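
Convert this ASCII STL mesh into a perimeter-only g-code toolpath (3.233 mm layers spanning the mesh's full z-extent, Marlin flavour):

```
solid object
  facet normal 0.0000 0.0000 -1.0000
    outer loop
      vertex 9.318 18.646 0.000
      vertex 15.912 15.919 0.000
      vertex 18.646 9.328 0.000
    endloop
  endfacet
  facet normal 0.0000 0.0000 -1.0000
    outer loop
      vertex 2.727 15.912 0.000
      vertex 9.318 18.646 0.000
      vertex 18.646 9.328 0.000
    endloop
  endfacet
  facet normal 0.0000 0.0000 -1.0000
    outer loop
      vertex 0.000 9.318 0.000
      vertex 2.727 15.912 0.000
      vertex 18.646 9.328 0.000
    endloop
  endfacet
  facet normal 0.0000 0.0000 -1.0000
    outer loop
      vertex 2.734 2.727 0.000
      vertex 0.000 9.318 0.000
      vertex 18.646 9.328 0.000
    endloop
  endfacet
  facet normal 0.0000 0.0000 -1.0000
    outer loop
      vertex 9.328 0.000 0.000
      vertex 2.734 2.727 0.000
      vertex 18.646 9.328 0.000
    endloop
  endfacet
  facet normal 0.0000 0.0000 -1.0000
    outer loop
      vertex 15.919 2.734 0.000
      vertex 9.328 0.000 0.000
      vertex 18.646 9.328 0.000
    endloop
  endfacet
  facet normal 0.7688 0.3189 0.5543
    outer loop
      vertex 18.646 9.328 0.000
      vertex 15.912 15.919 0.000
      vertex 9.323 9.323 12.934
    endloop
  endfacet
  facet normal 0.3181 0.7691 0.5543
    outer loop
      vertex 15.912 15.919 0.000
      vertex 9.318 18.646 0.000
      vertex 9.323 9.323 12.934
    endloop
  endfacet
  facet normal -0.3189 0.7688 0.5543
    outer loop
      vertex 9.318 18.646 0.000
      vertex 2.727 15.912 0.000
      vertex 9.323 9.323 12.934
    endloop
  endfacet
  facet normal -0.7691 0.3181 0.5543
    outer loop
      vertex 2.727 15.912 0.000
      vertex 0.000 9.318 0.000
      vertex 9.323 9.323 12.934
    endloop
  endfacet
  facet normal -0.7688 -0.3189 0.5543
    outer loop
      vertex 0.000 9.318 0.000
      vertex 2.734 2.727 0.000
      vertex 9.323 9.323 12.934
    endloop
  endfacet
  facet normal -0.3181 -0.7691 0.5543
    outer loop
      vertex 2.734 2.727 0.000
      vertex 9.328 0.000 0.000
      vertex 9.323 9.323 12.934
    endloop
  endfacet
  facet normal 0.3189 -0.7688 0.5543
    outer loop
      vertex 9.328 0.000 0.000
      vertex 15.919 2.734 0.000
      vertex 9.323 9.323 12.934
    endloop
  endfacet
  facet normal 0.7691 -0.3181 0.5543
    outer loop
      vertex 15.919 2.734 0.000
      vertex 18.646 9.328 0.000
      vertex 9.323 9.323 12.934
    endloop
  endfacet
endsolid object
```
; perimeter-only toolpath
G21 ; units = mm
G90 ; absolute positioning
G28 ; home
; layer 1
G0 Z3.233
G0 X16.315 Y9.327
G1 X14.265 Y14.270
G1 X9.319 Y16.315
G1 X4.376 Y14.265
G1 X2.331 Y9.319
G1 X4.381 Y4.376
G1 X9.327 Y2.331
G1 X14.270 Y4.381
G1 X16.315 Y9.327
; layer 2
G0 Z6.467
G0 X13.985 Y9.325
G1 X12.617 Y12.621
G1 X9.320 Y13.985
G1 X6.025 Y12.617
G1 X4.662 Y9.320
G1 X6.029 Y6.025
G1 X9.325 Y4.662
G1 X12.621 Y6.029
G1 X13.985 Y9.325
; layer 3
G0 Z9.700
G0 X11.654 Y9.324
G1 X10.970 Y10.972
G1 X9.322 Y11.654
G1 X7.674 Y10.970
G1 X6.992 Y9.322
G1 X7.676 Y7.674
G1 X9.324 Y6.992
G1 X10.972 Y7.676
G1 X11.654 Y9.324
M2 ; end

The solid is a regular 8-sided pyramid, base circumscribed radius ≈ 9.32 mm, apex at z ≈ 12.9 mm. Slicing at Δz = 3.233 mm — 4 equal slices spanning the solid's height, so layer i sits at z = i·h/4 — gives 3 non-empty perimeters. Each is a 8-segment closed polygon; G0 lifts to the layer z and rapids to the start vertex, then G1 traces the edges. The cross-section shrinks linearly with z (the slice at the apex is degenerate and omitted).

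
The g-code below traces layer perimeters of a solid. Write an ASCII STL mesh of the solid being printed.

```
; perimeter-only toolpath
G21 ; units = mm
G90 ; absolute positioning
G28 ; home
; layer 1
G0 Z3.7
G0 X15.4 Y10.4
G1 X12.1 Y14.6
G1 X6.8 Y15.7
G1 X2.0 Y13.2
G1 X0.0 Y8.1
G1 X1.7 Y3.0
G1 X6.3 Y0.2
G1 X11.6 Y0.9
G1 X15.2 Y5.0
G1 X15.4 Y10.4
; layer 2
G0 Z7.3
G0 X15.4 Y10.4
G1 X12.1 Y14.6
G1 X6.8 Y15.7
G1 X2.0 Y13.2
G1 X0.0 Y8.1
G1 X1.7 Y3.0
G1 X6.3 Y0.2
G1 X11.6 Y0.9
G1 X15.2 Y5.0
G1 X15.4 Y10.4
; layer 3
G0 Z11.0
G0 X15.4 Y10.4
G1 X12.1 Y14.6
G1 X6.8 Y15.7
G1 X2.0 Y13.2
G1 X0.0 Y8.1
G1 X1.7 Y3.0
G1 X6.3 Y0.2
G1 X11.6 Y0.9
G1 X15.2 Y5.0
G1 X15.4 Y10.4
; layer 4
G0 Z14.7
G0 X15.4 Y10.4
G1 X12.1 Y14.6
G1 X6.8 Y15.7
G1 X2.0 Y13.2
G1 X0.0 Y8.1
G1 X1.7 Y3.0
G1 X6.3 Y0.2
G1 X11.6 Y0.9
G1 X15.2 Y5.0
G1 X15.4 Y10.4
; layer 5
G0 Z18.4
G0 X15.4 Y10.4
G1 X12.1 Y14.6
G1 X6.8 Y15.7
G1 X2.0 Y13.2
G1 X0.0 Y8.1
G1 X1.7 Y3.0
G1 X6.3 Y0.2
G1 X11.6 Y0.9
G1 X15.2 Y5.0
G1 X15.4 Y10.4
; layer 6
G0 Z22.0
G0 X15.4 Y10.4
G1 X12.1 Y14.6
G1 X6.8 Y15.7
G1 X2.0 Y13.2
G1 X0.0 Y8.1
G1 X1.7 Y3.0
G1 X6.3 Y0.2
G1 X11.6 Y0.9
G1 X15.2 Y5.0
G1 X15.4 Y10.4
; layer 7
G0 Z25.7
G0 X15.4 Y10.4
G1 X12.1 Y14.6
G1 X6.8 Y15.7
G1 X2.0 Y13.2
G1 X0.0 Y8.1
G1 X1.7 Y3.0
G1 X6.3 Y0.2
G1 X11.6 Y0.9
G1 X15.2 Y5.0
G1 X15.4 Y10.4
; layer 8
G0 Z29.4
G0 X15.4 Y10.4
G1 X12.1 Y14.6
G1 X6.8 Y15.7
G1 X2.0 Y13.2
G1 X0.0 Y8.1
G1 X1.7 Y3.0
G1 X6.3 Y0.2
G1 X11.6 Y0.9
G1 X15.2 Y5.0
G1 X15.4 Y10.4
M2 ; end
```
solid part
  facet normal 0.0000 0.0000 -1.0000
    outer loop
      vertex 6.8 15.7 0.0
      vertex 12.1 14.6 0.0
      vertex 15.4 10.4 0.0
    endloop
  endfacet
  facet normal 0.0000 0.0000 -1.0000
    outer loop
      vertex 2.0 13.2 0.0
      vertex 6.8 15.7 0.0
      vertex 15.4 10.4 0.0
    endloop
  endfacet
  facet normal 0.0000 0.0000 -1.0000
    outer loop
      vertex 0.0 8.1 0.0
      vertex 2.0 13.2 0.0
      vertex 15.4 10.4 0.0
    endloop
  endfacet
  facet normal 0.0000 0.0000 -1.0000
    outer loop
      vertex 1.7 3.0 0.0
      vertex 0.0 8.1 0.0
      vertex 15.4 10.4 0.0
    endloop
  endfacet
  facet normal 0.0000 0.0000 -1.0000
    outer loop
      vertex 6.3 0.2 0.0
      vertex 1.7 3.0 0.0
      vertex 15.4 10.4 0.0
    endloop
  endfacet
  facet normal 0.0000 0.0000 -1.0000
    outer loop
      vertex 11.6 0.9 0.0
      vertex 6.3 0.2 0.0
      vertex 15.4 10.4 0.0
    endloop
  endfacet
  facet normal 0.0000 0.0000 -1.0000
    outer loop
      vertex 15.2 5.0 0.0
      vertex 11.6 0.9 0.0
      vertex 15.4 10.4 0.0
    endloop
  endfacet
  facet normal 0.0000 0.0000 1.0000
    outer loop
      vertex 15.4 10.4 29.4
      vertex 12.1 14.6 29.4
      vertex 6.8 15.7 29.4
    endloop
  endfacet
  facet normal 0.0000 0.0000 1.0000
    outer loop
      vertex 15.4 10.4 29.4
      vertex 6.8 15.7 29.4
      vertex 2.0 13.2 29.4
    endloop
  endfacet
  facet normal 0.0000 0.0000 1.0000
    outer loop
      vertex 15.4 10.4 29.4
      vertex 2.0 13.2 29.4
      vertex 0.0 8.1 29.4
    endloop
  endfacet
  facet normal 0.0000 0.0000 1.0000
    outer loop
      vertex 15.4 10.4 29.4
      vertex 0.0 8.1 29.4
      vertex 1.7 3.0 29.4
    endloop
  endfacet
  facet normal 0.0000 0.0000 1.0000
    outer loop
      vertex 15.4 10.4 29.4
      vertex 1.7 3.0 29.4
      vertex 6.3 0.2 29.4
    endloop
  endfacet
  facet normal 0.0000 0.0000 1.0000
    outer loop
      vertex 15.4 10.4 29.4
      vertex 6.3 0.2 29.4
      vertex 11.6 0.9 29.4
    endloop
  endfacet
  facet normal 0.0000 0.0000 1.0000
    outer loop
      vertex 15.4 10.4 29.4
      vertex 11.6 0.9 29.4
      vertex 15.2 5.0 29.4
    endloop
  endfacet
  facet normal 0.7863 0.6178 0.0000
    outer loop
      vertex 15.4 10.4 0.0
      vertex 12.1 14.6 0.0
      vertex 12.1 14.6 29.4
    endloop
  endfacet
  facet normal 0.7863 0.6178 0.0000
    outer loop
      vertex 15.4 10.4 0.0
      vertex 12.1 14.6 29.4
      vertex 15.4 10.4 29.4
    endloop
  endfacet
  facet normal 0.2032 0.9791 0.0000
    outer loop
      vertex 12.1 14.6 0.0
      vertex 6.8 15.7 0.0
      vertex 6.8 15.7 29.4
    endloop
  endfacet
  facet normal 0.2032 0.9791 0.0000
    outer loop
      vertex 12.1 14.6 0.0
      vertex 6.8 15.7 29.4
      vertex 12.1 14.6 29.4
    endloop
  endfacet
  facet normal -0.4619 0.8869 0.0000
    outer loop
      vertex 6.8 15.7 0.0
      vertex 2.0 13.2 0.0
      vertex 2.0 13.2 29.4
    endloop
  endfacet
  facet normal -0.4619 0.8869 0.0000
    outer loop
      vertex 6.8 15.7 0.0
      vertex 2.0 13.2 29.4
      vertex 6.8 15.7 29.4
    endloop
  endfacet
  facet normal -0.9310 0.3651 0.0000
    outer loop
      vertex 2.0 13.2 0.0
      vertex 0.0 8.1 0.0
      vertex 0.0 8.1 29.4
    endloop
  endfacet
  facet normal -0.9310 0.3651 0.0000
    outer loop
      vertex 2.0 13.2 0.0
      vertex 0.0 8.1 29.4
      vertex 2.0 13.2 29.4
    endloop
  endfacet
  facet normal -0.9487 -0.3162 0.0000
    outer loop
      vertex 0.0 8.1 0.0
      vertex 1.7 3.0 0.0
      vertex 1.7 3.0 29.4
    endloop
  endfacet
  facet normal -0.9487 -0.3162 0.0000
    outer loop
      vertex 0.0 8.1 0.0
      vertex 1.7 3.0 29.4
      vertex 0.0 8.1 29.4
    endloop
  endfacet
  facet normal -0.5199 -0.8542 0.0000
    outer loop
      vertex 1.7 3.0 0.0
      vertex 6.3 0.2 0.0
      vertex 6.3 0.2 29.4
    endloop
  endfacet
  facet normal -0.5199 -0.8542 0.0000
    outer loop
      vertex 1.7 3.0 0.0
      vertex 6.3 0.2 29.4
      vertex 1.7 3.0 29.4
    endloop
  endfacet
  facet normal 0.1309 -0.9914 0.0000
    outer loop
      vertex 6.3 0.2 0.0
      vertex 11.6 0.9 0.0
      vertex 11.6 0.9 29.4
    endloop
  endfacet
  facet normal 0.1309 -0.9914 0.0000
    outer loop
      vertex 6.3 0.2 0.0
      vertex 11.6 0.9 29.4
      vertex 6.3 0.2 29.4
    endloop
  endfacet
  facet normal 0.7514 -0.6598 0.0000
    outer loop
      vertex 11.6 0.9 0.0
      vertex 15.2 5.0 0.0
      vertex 15.2 5.0 29.4
    endloop
  endfacet
  facet normal 0.7514 -0.6598 0.0000
    outer loop
      vertex 11.6 0.9 0.0
      vertex 15.2 5.0 29.4
      vertex 11.6 0.9 29.4
    endloop
  endfacet
  facet normal 0.9993 -0.0370 0.0000
    outer loop
      vertex 15.2 5.0 0.0
      vertex 15.4 10.4 0.0
      vertex 15.4 10.4 29.4
    endloop
  endfacet
  facet normal 0.9993 -0.0370 0.0000
    outer loop
      vertex 15.2 5.0 0.0
      vertex 15.4 10.4 29.4
      vertex 15.2 5.0 29.4
    endloop
  endfacet
endsolid part

The G0 Z moves step by Δz≈3.7 mm. Every layer's G1 loop is the same polygon, so the solid is a straight extrusion of it from z=0 to z≈29.4. Closing with flat bottom and top caps and triangulating gives 32 facets — a regular 9-sided prism (a cylinder approximated with 9 flat sides), circumscribed radius ≈ 7.9 mm, height ≈ 29.4 mm.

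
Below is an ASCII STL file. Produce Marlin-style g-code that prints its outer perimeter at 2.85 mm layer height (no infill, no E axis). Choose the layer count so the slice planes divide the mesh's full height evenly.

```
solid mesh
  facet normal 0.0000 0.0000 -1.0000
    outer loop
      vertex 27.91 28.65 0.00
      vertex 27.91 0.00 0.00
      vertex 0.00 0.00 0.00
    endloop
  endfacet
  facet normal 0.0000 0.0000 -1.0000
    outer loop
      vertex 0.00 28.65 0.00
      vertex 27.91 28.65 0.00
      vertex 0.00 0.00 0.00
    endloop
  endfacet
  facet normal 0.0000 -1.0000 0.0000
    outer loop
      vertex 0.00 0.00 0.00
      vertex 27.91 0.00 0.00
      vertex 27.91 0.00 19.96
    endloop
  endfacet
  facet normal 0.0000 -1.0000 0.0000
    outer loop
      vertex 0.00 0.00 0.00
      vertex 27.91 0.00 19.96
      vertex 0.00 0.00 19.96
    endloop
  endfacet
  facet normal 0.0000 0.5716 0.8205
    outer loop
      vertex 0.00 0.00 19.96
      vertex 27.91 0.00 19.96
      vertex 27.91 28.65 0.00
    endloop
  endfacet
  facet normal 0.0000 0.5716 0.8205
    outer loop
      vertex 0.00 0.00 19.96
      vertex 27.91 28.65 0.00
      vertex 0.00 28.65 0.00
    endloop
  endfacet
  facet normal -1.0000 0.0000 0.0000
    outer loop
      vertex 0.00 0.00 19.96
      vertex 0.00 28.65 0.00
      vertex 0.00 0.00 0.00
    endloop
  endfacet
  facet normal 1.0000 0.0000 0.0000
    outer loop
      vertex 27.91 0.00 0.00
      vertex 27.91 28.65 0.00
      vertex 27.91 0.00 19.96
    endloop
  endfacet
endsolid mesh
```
; perimeter-only toolpath
G21 ; units = mm
G90 ; absolute positioning
G28 ; home
; layer 1
G0 Z2.85
G0 X0.00 Y0.00
G1 X27.91 Y0.00
G1 X27.91 Y24.56
G1 X0.00 Y24.56
G1 X0.00 Y0.00
; layer 2
G0 Z5.70
G0 X0.00 Y0.00
G1 X27.91 Y0.00
G1 X27.91 Y20.46
G1 X0.00 Y20.46
G1 X0.00 Y0.00
; layer 3
G0 Z8.55
G0 X0.00 Y0.00
G1 X27.91 Y0.00
G1 X27.91 Y16.37
G1 X0.00 Y16.37
G1 X0.00 Y0.00
; layer 4
G0 Z11.41
G0 X0.00 Y0.00
G1 X27.91 Y0.00
G1 X27.91 Y12.28
G1 X0.00 Y12.28
G1 X0.00 Y0.00
; layer 5
G0 Z14.26
G0 X0.00 Y0.00
G1 X27.91 Y0.00
G1 X27.91 Y8.19
G1 X0.00 Y8.19
G1 X0.00 Y0.00
; layer 6
G0 Z17.11
G0 X0.00 Y0.00
G1 X27.91 Y0.00
G1 X27.91 Y4.09
G1 X0.00 Y4.09
G1 X0.00 Y0.00
M2 ; end

The solid is a wedge (ramp): 27.9 × 28.6 mm base, rising to 20 mm along the y=0 edge and sloping linearly to z=0 at y=28.6. Slicing at Δz = 2.85 mm — 7 equal slices spanning the solid's height, so layer i sits at z = i·h/7 — gives 6 non-empty perimeters. Each is a 4-segment closed polygon; G0 lifts to the layer z and rapids to the start vertex, then G1 traces the edges. The cross-section shrinks linearly with z (the slice at the apex is degenerate and omitted).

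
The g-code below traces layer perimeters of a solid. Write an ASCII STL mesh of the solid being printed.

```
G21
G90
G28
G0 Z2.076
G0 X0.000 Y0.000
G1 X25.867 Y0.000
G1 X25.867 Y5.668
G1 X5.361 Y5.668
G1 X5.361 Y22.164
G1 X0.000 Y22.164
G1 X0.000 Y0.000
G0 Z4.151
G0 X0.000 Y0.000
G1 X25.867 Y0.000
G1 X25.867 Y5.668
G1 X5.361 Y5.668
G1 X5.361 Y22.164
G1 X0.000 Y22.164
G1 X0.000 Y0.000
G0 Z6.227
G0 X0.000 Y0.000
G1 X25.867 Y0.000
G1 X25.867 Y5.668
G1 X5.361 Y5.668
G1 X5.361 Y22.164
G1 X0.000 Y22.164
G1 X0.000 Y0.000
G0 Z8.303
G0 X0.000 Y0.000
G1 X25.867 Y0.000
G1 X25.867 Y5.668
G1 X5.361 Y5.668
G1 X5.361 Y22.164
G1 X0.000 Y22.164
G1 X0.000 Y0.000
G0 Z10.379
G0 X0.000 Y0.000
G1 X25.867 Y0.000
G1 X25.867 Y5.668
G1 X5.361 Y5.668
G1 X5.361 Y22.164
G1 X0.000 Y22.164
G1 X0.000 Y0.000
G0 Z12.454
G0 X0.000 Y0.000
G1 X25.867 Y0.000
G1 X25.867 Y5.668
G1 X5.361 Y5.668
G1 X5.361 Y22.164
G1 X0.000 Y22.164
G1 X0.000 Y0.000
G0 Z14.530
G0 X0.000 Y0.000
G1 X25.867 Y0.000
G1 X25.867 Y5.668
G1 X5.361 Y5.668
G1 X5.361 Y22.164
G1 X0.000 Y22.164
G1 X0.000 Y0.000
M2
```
solid part
  facet normal 0.0000 0.0000 -1.0000
    outer loop
      vertex 25.867 5.668 0.000
      vertex 25.867 0.000 0.000
      vertex 0.000 0.000 0.000
    endloop
  endfacet
  facet normal 0.0000 0.0000 -1.0000
    outer loop
      vertex 5.361 5.668 0.000
      vertex 25.867 5.668 0.000
      vertex 0.000 0.000 0.000
    endloop
  endfacet
  facet normal 0.0000 0.0000 -1.0000
    outer loop
      vertex 5.361 22.164 0.000
      vertex 5.361 5.668 0.000
      vertex 0.000 0.000 0.000
    endloop
  endfacet
  facet normal 0.0000 0.0000 -1.0000
    outer loop
      vertex 0.000 22.164 0.000
      vertex 5.361 22.164 0.000
      vertex 0.000 0.000 0.000
    endloop
  endfacet
  facet normal 0.0000 0.0000 1.0000
    outer loop
      vertex 0.000 0.000 14.530
      vertex 25.867 0.000 14.530
      vertex 25.867 5.668 14.530
    endloop
  endfacet
  facet normal 0.0000 0.0000 1.0000
    outer loop
      vertex 0.000 0.000 14.530
      vertex 25.867 5.668 14.530
      vertex 5.361 5.668 14.530
    endloop
  endfacet
  facet normal 0.0000 0.0000 1.0000
    outer loop
      vertex 0.000 0.000 14.530
      vertex 5.361 5.668 14.530
      vertex 5.361 22.164 14.530
    endloop
  endfacet
  facet normal 0.0000 0.0000 1.0000
    outer loop
      vertex 0.000 0.000 14.530
      vertex 5.361 22.164 14.530
      vertex 0.000 22.164 14.530
    endloop
  endfacet
  facet normal 0.0000 -1.0000 0.0000
    outer loop
      vertex 0.000 0.000 0.000
      vertex 25.867 0.000 0.000
      vertex 25.867 0.000 14.530
    endloop
  endfacet
  facet normal 0.0000 -1.0000 0.0000
    outer loop
      vertex 0.000 0.000 0.000
      vertex 25.867 0.000 14.530
      vertex 0.000 0.000 14.530
    endloop
  endfacet
  facet normal 1.0000 0.0000 0.0000
    outer loop
      vertex 25.867 0.000 0.000
      vertex 25.867 5.668 0.000
      vertex 25.867 5.668 14.530
    endloop
  endfacet
  facet normal 1.0000 0.0000 0.0000
    outer loop
      vertex 25.867 0.000 0.000
      vertex 25.867 5.668 14.530
      vertex 25.867 0.000 14.530
    endloop
  endfacet
  facet normal 0.0000 1.0000 0.0000
    outer loop
      vertex 25.867 5.668 0.000
      vertex 5.361 5.668 0.000
      vertex 5.361 5.668 14.530
    endloop
  endfacet
  facet normal 0.0000 1.0000 0.0000
    outer loop
      vertex 25.867 5.668 0.000
      vertex 5.361 5.668 14.530
      vertex 25.867 5.668 14.530
    endloop
  endfacet
  facet normal 1.0000 0.0000 0.0000
    outer loop
      vertex 5.361 5.668 0.000
      vertex 5.361 22.164 0.000
      vertex 5.361 22.164 14.530
    endloop
  endfacet
  facet normal 1.0000 0.0000 0.0000
    outer loop
      vertex 5.361 5.668 0.000
      vertex 5.361 22.164 14.530
      vertex 5.361 5.668 14.530
    endloop
  endfacet
  facet normal 0.0000 1.0000 0.0000
    outer loop
      vertex 5.361 22.164 0.000
      vertex 0.000 22.164 0.000
      vertex 0.000 22.164 14.530
    endloop
  endfacet
  facet normal 0.0000 1.0000 0.0000
    outer loop
      vertex 5.361 22.164 0.000
      vertex 0.000 22.164 14.530
      vertex 5.361 22.164 14.530
    endloop
  endfacet
  facet normal -1.0000 0.0000 0.0000
    outer loop
      vertex 0.000 22.164 0.000
      vertex 0.000 0.000 0.000
      vertex 0.000 0.000 14.530
    endloop
  endfacet
  facet normal -1.0000 0.0000 0.0000
    outer loop
      vertex 0.000 22.164 0.000
      vertex 0.000 0.000 14.530
      vertex 0.000 22.164 14.530
    endloop
  endfacet
endsolid part

The G0 Z moves step by Δz≈2.076 mm. Every layer's G1 loop is the same polygon, so the solid is a straight extrusion of it from z=0 to z≈14.5. Closing with flat bottom and top caps and triangulating gives 20 facets — an L-shaped prism: outer 25.9 × 22.2 mm, arm thicknesses ≈ 5.67 mm (horizontal) and 5.36 mm (vertical), extruded 14.5 mm in z.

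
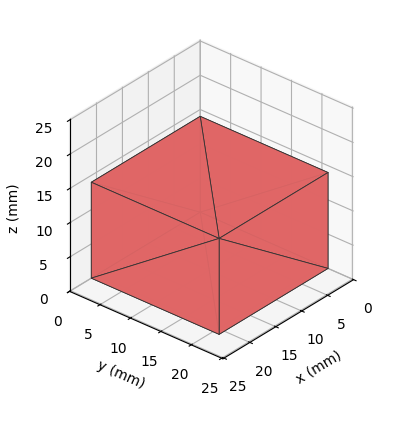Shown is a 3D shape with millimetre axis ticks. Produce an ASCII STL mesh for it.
Reading the render: the shape is a rectangular box, roughly 21 × 21 mm footprint and 14 mm tall (dimensions read to the nearest mm from the axis ticks). For the STL, each face is triangulated and given an outward normal.

solid part
  facet normal 0.0000 0.0000 -1.0000
    outer loop
      vertex 21.000 21.000 0.000
      vertex 21.000 0.000 0.000
      vertex 0.000 0.000 0.000
    endloop
  endfacet
  facet normal 0.0000 0.0000 -1.0000
    outer loop
      vertex 0.000 21.000 0.000
      vertex 21.000 21.000 0.000
      vertex 0.000 0.000 0.000
    endloop
  endfacet
  facet normal 0.0000 0.0000 1.0000
    outer loop
      vertex 0.000 0.000 14.000
      vertex 21.000 0.000 14.000
      vertex 21.000 21.000 14.000
    endloop
  endfacet
  facet normal 0.0000 0.0000 1.0000
    outer loop
      vertex 0.000 0.000 14.000
      vertex 21.000 21.000 14.000
      vertex 0.000 21.000 14.000
    endloop
  endfacet
  facet normal 0.0000 -1.0000 0.0000
    outer loop
      vertex 0.000 0.000 0.000
      vertex 21.000 0.000 0.000
      vertex 21.000 0.000 14.000
    endloop
  endfacet
  facet normal 0.0000 -1.0000 0.0000
    outer loop
      vertex 0.000 0.000 0.000
      vertex 21.000 0.000 14.000
      vertex 0.000 0.000 14.000
    endloop
  endfacet
  facet normal 0.0000 1.0000 0.0000
    outer loop
      vertex 21.000 21.000 14.000
      vertex 21.000 21.000 0.000
      vertex 0.000 21.000 0.000
    endloop
  endfacet
  facet normal 0.0000 1.0000 0.0000
    outer loop
      vertex 0.000 21.000 14.000
      vertex 21.000 21.000 14.000
      vertex 0.000 21.000 0.000
    endloop
  endfacet
  facet normal -1.0000 0.0000 0.0000
    outer loop
      vertex 0.000 21.000 14.000
      vertex 0.000 21.000 0.000
      vertex 0.000 0.000 0.000
    endloop
  endfacet
  facet normal -1.0000 0.0000 0.0000
    outer loop
      vertex 0.000 0.000 14.000
      vertex 0.000 21.000 14.000
      vertex 0.000 0.000 0.000
    endloop
  endfacet
  facet normal 1.0000 0.0000 0.0000
    outer loop
      vertex 21.000 0.000 0.000
      vertex 21.000 21.000 0.000
      vertex 21.000 21.000 14.000
    endloop
  endfacet
  facet normal 1.0000 0.0000 0.0000
    outer loop
      vertex 21.000 0.000 0.000
      vertex 21.000 21.000 14.000
      vertex 21.000 0.000 14.000
    endloop
  endfacet
endsolid part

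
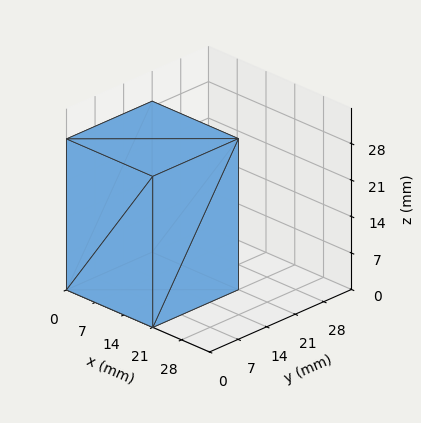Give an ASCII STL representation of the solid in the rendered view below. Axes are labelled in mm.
Reading the render: the shape is a rectangular box, roughly 21 × 21 mm footprint and 29 mm tall (dimensions read to the nearest mm from the axis ticks). For the STL, each face is triangulated and given an outward normal.

solid part
  facet normal 0.0000 0.0000 -1.0000
    outer loop
      vertex 21.000 21.000 0.000
      vertex 21.000 0.000 0.000
      vertex 0.000 0.000 0.000
    endloop
  endfacet
  facet normal 0.0000 0.0000 -1.0000
    outer loop
      vertex 0.000 21.000 0.000
      vertex 21.000 21.000 0.000
      vertex 0.000 0.000 0.000
    endloop
  endfacet
  facet normal 0.0000 0.0000 1.0000
    outer loop
      vertex 0.000 0.000 29.000
      vertex 21.000 0.000 29.000
      vertex 21.000 21.000 29.000
    endloop
  endfacet
  facet normal 0.0000 0.0000 1.0000
    outer loop
      vertex 0.000 0.000 29.000
      vertex 21.000 21.000 29.000
      vertex 0.000 21.000 29.000
    endloop
  endfacet
  facet normal 0.0000 -1.0000 0.0000
    outer loop
      vertex 0.000 0.000 0.000
      vertex 21.000 0.000 0.000
      vertex 21.000 0.000 29.000
    endloop
  endfacet
  facet normal 0.0000 -1.0000 0.0000
    outer loop
      vertex 0.000 0.000 0.000
      vertex 21.000 0.000 29.000
      vertex 0.000 0.000 29.000
    endloop
  endfacet
  facet normal 0.0000 1.0000 0.0000
    outer loop
      vertex 21.000 21.000 29.000
      vertex 21.000 21.000 0.000
      vertex 0.000 21.000 0.000
    endloop
  endfacet
  facet normal 0.0000 1.0000 0.0000
    outer loop
      vertex 0.000 21.000 29.000
      vertex 21.000 21.000 29.000
      vertex 0.000 21.000 0.000
    endloop
  endfacet
  facet normal -1.0000 0.0000 0.0000
    outer loop
      vertex 0.000 21.000 29.000
      vertex 0.000 21.000 0.000
      vertex 0.000 0.000 0.000
    endloop
  endfacet
  facet normal -1.0000 0.0000 0.0000
    outer loop
      vertex 0.000 0.000 29.000
      vertex 0.000 21.000 29.000
      vertex 0.000 0.000 0.000
    endloop
  endfacet
  facet normal 1.0000 0.0000 0.0000
    outer loop
      vertex 21.000 0.000 0.000
      vertex 21.000 21.000 0.000
      vertex 21.000 21.000 29.000
    endloop
  endfacet
  facet normal 1.0000 0.0000 0.0000
    outer loop
      vertex 21.000 0.000 0.000
      vertex 21.000 21.000 29.000
      vertex 21.000 0.000 29.000
    endloop
  endfacet
endsolid part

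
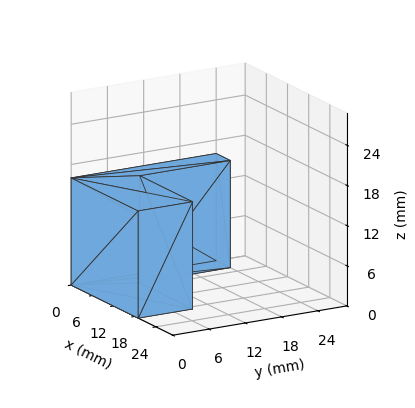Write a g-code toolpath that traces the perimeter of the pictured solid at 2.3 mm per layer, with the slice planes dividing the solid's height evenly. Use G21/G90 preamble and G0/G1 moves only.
Reading the render: the shape is an L-shaped prism: outer 19 × 24 mm, arm thicknesses ≈ 9 mm (horizontal) and 4 mm (vertical), extruded 16 mm in z (dimensions read to the nearest mm from the axis ticks). For the g-code, the solid's height is divided into equal slices at the stated Δz and each level perimeter traced with G1 moves after a G0 lift.

; perimeter-only toolpath
G21 ; units = mm
G90 ; absolute positioning
G28 ; home
; layer 1
G0 Z2.3
G0 X0.0 Y0.0
G1 X19.0 Y0.0
G1 X19.0 Y9.0
G1 X4.0 Y9.0
G1 X4.0 Y24.0
G1 X0.0 Y24.0
G1 X0.0 Y0.0
; layer 2
G0 Z4.6
G0 X0.0 Y0.0
G1 X19.0 Y0.0
G1 X19.0 Y9.0
G1 X4.0 Y9.0
G1 X4.0 Y24.0
G1 X0.0 Y24.0
G1 X0.0 Y0.0
; layer 3
G0 Z6.9
G0 X0.0 Y0.0
G1 X19.0 Y0.0
G1 X19.0 Y9.0
G1 X4.0 Y9.0
G1 X4.0 Y24.0
G1 X0.0 Y24.0
G1 X0.0 Y0.0
; layer 4
G0 Z9.1
G0 X0.0 Y0.0
G1 X19.0 Y0.0
G1 X19.0 Y9.0
G1 X4.0 Y9.0
G1 X4.0 Y24.0
G1 X0.0 Y24.0
G1 X0.0 Y0.0
; layer 5
G0 Z11.4
G0 X0.0 Y0.0
G1 X19.0 Y0.0
G1 X19.0 Y9.0
G1 X4.0 Y9.0
G1 X4.0 Y24.0
G1 X0.0 Y24.0
G1 X0.0 Y0.0
; layer 6
G0 Z13.7
G0 X0.0 Y0.0
G1 X19.0 Y0.0
G1 X19.0 Y9.0
G1 X4.0 Y9.0
G1 X4.0 Y24.0
G1 X0.0 Y24.0
G1 X0.0 Y0.0
; layer 7
G0 Z16.0
G0 X0.0 Y0.0
G1 X19.0 Y0.0
G1 X19.0 Y9.0
G1 X4.0 Y9.0
G1 X4.0 Y24.0
G1 X0.0 Y24.0
G1 X0.0 Y0.0
M2 ; end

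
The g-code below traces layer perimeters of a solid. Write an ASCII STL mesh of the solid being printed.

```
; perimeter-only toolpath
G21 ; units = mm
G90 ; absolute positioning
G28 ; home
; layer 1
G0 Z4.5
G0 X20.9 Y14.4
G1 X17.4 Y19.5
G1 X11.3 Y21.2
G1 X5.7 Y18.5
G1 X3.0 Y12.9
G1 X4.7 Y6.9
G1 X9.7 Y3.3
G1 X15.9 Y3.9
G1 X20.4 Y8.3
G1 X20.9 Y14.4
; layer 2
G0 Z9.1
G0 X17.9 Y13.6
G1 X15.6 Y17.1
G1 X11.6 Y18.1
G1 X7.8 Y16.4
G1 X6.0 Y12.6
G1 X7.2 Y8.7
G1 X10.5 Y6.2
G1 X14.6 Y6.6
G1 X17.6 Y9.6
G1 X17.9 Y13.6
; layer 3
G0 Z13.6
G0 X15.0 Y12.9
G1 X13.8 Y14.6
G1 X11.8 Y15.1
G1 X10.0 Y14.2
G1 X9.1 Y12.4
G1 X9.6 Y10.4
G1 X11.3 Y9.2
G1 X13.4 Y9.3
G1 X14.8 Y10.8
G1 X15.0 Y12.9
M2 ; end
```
solid part
  facet normal 0.0000 0.0000 -1.0000
    outer loop
      vertex 11.1 24.2 0.0
      vertex 19.1 22.0 0.0
      vertex 23.8 15.2 0.0
    endloop
  endfacet
  facet normal 0.0000 0.0000 -1.0000
    outer loop
      vertex 3.6 20.7 0.0
      vertex 11.1 24.2 0.0
      vertex 23.8 15.2 0.0
    endloop
  endfacet
  facet normal 0.0000 0.0000 -1.0000
    outer loop
      vertex 0.0 13.2 0.0
      vertex 3.6 20.7 0.0
      vertex 23.8 15.2 0.0
    endloop
  endfacet
  facet normal 0.0000 0.0000 -1.0000
    outer loop
      vertex 2.2 5.2 0.0
      vertex 0.0 13.2 0.0
      vertex 23.8 15.2 0.0
    endloop
  endfacet
  facet normal 0.0000 0.0000 -1.0000
    outer loop
      vertex 8.9 0.4 0.0
      vertex 2.2 5.2 0.0
      vertex 23.8 15.2 0.0
    endloop
  endfacet
  facet normal 0.0000 0.0000 -1.0000
    outer loop
      vertex 17.2 1.1 0.0
      vertex 8.9 0.4 0.0
      vertex 23.8 15.2 0.0
    endloop
  endfacet
  facet normal 0.0000 0.0000 -1.0000
    outer loop
      vertex 23.1 7.0 0.0
      vertex 17.2 1.1 0.0
      vertex 23.8 15.2 0.0
    endloop
  endfacet
  facet normal 0.6974 0.4820 0.5304
    outer loop
      vertex 23.8 15.2 0.0
      vertex 19.1 22.0 0.0
      vertex 12.1 12.1 18.2
    endloop
  endfacet
  facet normal 0.2247 0.8171 0.5309
    outer loop
      vertex 19.1 22.0 0.0
      vertex 11.1 24.2 0.0
      vertex 12.1 12.1 18.2
    endloop
  endfacet
  facet normal -0.3585 0.7682 0.5304
    outer loop
      vertex 11.1 24.2 0.0
      vertex 3.6 20.7 0.0
      vertex 12.1 12.1 18.2
    endloop
  endfacet
  facet normal -0.7643 0.3669 0.5303
    outer loop
      vertex 3.6 20.7 0.0
      vertex 0.0 13.2 0.0
      vertex 12.1 12.1 18.2
    endloop
  endfacet
  facet normal -0.8176 -0.2249 0.5300
    outer loop
      vertex 0.0 13.2 0.0
      vertex 2.2 5.2 0.0
      vertex 12.1 12.1 18.2
    endloop
  endfacet
  facet normal -0.4939 -0.6894 0.5300
    outer loop
      vertex 2.2 5.2 0.0
      vertex 8.9 0.4 0.0
      vertex 12.1 12.1 18.2
    endloop
  endfacet
  facet normal 0.0712 -0.8447 0.5305
    outer loop
      vertex 8.9 0.4 0.0
      vertex 17.2 1.1 0.0
      vertex 12.1 12.1 18.2
    endloop
  endfacet
  facet normal 0.5995 -0.5995 0.5303
    outer loop
      vertex 17.2 1.1 0.0
      vertex 23.1 7.0 0.0
      vertex 12.1 12.1 18.2
    endloop
  endfacet
  facet normal 0.8445 -0.0721 0.5306
    outer loop
      vertex 23.1 7.0 0.0
      vertex 23.8 15.2 0.0
      vertex 12.1 12.1 18.2
    endloop
  endfacet
endsolid part

The G0 Z moves step by Δz≈4.5 mm. The G1 loops shrink linearly with z, so the solid tapers from its base footprint up to z≈18.2. Closing with a flat bottom cap and the tapered top and triangulating gives 16 facets — a regular 9-sided pyramid, base circumscribed radius ≈ 12.1 mm, apex at z ≈ 18.2 mm.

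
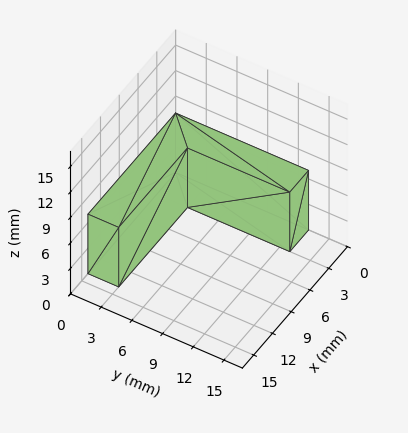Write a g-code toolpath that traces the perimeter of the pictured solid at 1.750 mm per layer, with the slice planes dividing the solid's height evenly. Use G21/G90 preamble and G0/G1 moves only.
Reading the render: the shape is an L-shaped prism: outer 14 × 13 mm, arm thicknesses ≈ 3 mm (horizontal) and 3 mm (vertical), extruded 7 mm in z (dimensions read to the nearest mm from the axis ticks). For the g-code, the solid's height is divided into equal slices at the stated Δz and each level perimeter traced with G1 moves after a G0 lift.

; perimeter-only toolpath
G21 ; units = mm
G90 ; absolute positioning
G28 ; home
; layer 1
G0 Z1.750
G0 X0.000 Y0.000
G1 X14.000 Y0.000
G1 X14.000 Y3.000
G1 X3.000 Y3.000
G1 X3.000 Y13.000
G1 X0.000 Y13.000
G1 X0.000 Y0.000
; layer 2
G0 Z3.500
G0 X0.000 Y0.000
G1 X14.000 Y0.000
G1 X14.000 Y3.000
G1 X3.000 Y3.000
G1 X3.000 Y13.000
G1 X0.000 Y13.000
G1 X0.000 Y0.000
; layer 3
G0 Z5.250
G0 X0.000 Y0.000
G1 X14.000 Y0.000
G1 X14.000 Y3.000
G1 X3.000 Y3.000
G1 X3.000 Y13.000
G1 X0.000 Y13.000
G1 X0.000 Y0.000
; layer 4
G0 Z7.000
G0 X0.000 Y0.000
G1 X14.000 Y0.000
G1 X14.000 Y3.000
G1 X3.000 Y3.000
G1 X3.000 Y13.000
G1 X0.000 Y13.000
G1 X0.000 Y0.000
M2 ; end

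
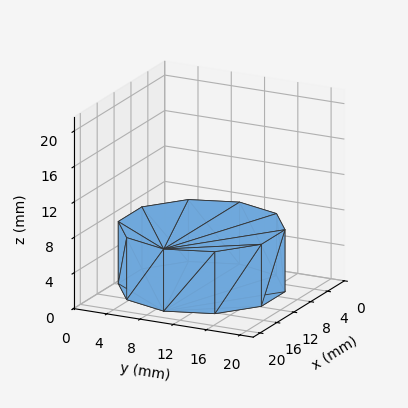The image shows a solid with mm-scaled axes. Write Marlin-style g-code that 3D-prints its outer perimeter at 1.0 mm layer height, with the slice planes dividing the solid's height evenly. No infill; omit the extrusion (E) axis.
Reading the render: the shape is a regular 10-sided prism (a cylinder approximated with 10 flat sides), circumscribed radius ≈ 9 mm, height ≈ 7 mm (dimensions read to the nearest mm from the axis ticks). For the g-code, the solid's height is divided into equal slices at the stated Δz and each level perimeter traced with G1 moves after a G0 lift.

; perimeter-only toolpath
G21 ; units = mm
G90 ; absolute positioning
G28 ; home
; layer 1
G0 Z1.0
G0 X18.0 Y9.0
G1 X16.3 Y14.3
G1 X11.8 Y17.6
G1 X6.2 Y17.6
G1 X1.7 Y14.3
G1 X0.0 Y9.0
G1 X1.7 Y3.7
G1 X6.2 Y0.4
G1 X11.8 Y0.4
G1 X16.3 Y3.7
G1 X18.0 Y9.0
; layer 2
G0 Z2.0
G0 X18.0 Y9.0
G1 X16.3 Y14.3
G1 X11.8 Y17.6
G1 X6.2 Y17.6
G1 X1.7 Y14.3
G1 X0.0 Y9.0
G1 X1.7 Y3.7
G1 X6.2 Y0.4
G1 X11.8 Y0.4
G1 X16.3 Y3.7
G1 X18.0 Y9.0
; layer 3
G0 Z3.0
G0 X18.0 Y9.0
G1 X16.3 Y14.3
G1 X11.8 Y17.6
G1 X6.2 Y17.6
G1 X1.7 Y14.3
G1 X0.0 Y9.0
G1 X1.7 Y3.7
G1 X6.2 Y0.4
G1 X11.8 Y0.4
G1 X16.3 Y3.7
G1 X18.0 Y9.0
; layer 4
G0 Z4.0
G0 X18.0 Y9.0
G1 X16.3 Y14.3
G1 X11.8 Y17.6
G1 X6.2 Y17.6
G1 X1.7 Y14.3
G1 X0.0 Y9.0
G1 X1.7 Y3.7
G1 X6.2 Y0.4
G1 X11.8 Y0.4
G1 X16.3 Y3.7
G1 X18.0 Y9.0
; layer 5
G0 Z5.0
G0 X18.0 Y9.0
G1 X16.3 Y14.3
G1 X11.8 Y17.6
G1 X6.2 Y17.6
G1 X1.7 Y14.3
G1 X0.0 Y9.0
G1 X1.7 Y3.7
G1 X6.2 Y0.4
G1 X11.8 Y0.4
G1 X16.3 Y3.7
G1 X18.0 Y9.0
; layer 6
G0 Z6.0
G0 X18.0 Y9.0
G1 X16.3 Y14.3
G1 X11.8 Y17.6
G1 X6.2 Y17.6
G1 X1.7 Y14.3
G1 X0.0 Y9.0
G1 X1.7 Y3.7
G1 X6.2 Y0.4
G1 X11.8 Y0.4
G1 X16.3 Y3.7
G1 X18.0 Y9.0
; layer 7
G0 Z7.0
G0 X18.0 Y9.0
G1 X16.3 Y14.3
G1 X11.8 Y17.6
G1 X6.2 Y17.6
G1 X1.7 Y14.3
G1 X0.0 Y9.0
G1 X1.7 Y3.7
G1 X6.2 Y0.4
G1 X11.8 Y0.4
G1 X16.3 Y3.7
G1 X18.0 Y9.0
M2 ; end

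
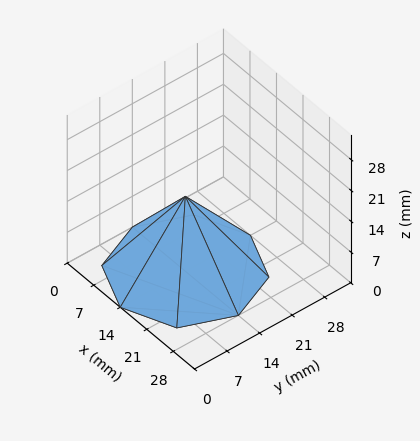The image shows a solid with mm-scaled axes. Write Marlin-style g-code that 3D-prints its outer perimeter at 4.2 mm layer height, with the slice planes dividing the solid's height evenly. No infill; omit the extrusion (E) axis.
Reading the render: the shape is a regular 8-sided pyramid, base circumscribed radius ≈ 14 mm, apex at z ≈ 17 mm (dimensions read to the nearest mm from the axis ticks). For the g-code, the solid's height is divided into equal slices at the stated Δz and each level perimeter traced with G1 moves after a G0 lift.

; perimeter-only toolpath
G21 ; units = mm
G90 ; absolute positioning
G28 ; home
; layer 1
G0 Z4.2
G0 X24.5 Y14.0
G1 X21.4 Y21.4
G1 X14.0 Y24.5
G1 X6.6 Y21.4
G1 X3.5 Y14.0
G1 X6.6 Y6.6
G1 X14.0 Y3.5
G1 X21.4 Y6.6
G1 X24.5 Y14.0
; layer 2
G0 Z8.5
G0 X21.0 Y14.0
G1 X18.9 Y18.9
G1 X14.0 Y21.0
G1 X9.1 Y18.9
G1 X7.0 Y14.0
G1 X9.1 Y9.1
G1 X14.0 Y7.0
G1 X18.9 Y9.1
G1 X21.0 Y14.0
; layer 3
G0 Z12.8
G0 X17.5 Y14.0
G1 X16.5 Y16.5
G1 X14.0 Y17.5
G1 X11.5 Y16.5
G1 X10.5 Y14.0
G1 X11.5 Y11.5
G1 X14.0 Y10.5
G1 X16.5 Y11.5
G1 X17.5 Y14.0
M2 ; end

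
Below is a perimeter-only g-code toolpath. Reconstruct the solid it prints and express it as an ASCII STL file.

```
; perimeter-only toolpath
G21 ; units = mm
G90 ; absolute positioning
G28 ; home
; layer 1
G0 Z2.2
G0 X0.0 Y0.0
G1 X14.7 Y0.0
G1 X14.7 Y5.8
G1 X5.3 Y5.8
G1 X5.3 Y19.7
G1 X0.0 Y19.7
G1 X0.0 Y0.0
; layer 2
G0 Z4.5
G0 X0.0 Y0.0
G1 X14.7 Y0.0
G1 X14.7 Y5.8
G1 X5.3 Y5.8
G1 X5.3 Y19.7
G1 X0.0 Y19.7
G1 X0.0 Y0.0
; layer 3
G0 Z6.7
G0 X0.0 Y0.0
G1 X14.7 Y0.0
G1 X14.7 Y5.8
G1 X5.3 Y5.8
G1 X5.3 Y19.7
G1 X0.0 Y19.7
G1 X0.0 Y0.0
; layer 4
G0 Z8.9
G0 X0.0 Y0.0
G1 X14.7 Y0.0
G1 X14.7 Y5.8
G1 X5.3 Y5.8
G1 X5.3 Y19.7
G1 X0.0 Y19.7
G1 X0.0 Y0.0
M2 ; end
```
solid part
  facet normal 0.0000 0.0000 -1.0000
    outer loop
      vertex 14.7 5.8 0.0
      vertex 14.7 0.0 0.0
      vertex 0.0 0.0 0.0
    endloop
  endfacet
  facet normal 0.0000 0.0000 -1.0000
    outer loop
      vertex 5.3 5.8 0.0
      vertex 14.7 5.8 0.0
      vertex 0.0 0.0 0.0
    endloop
  endfacet
  facet normal 0.0000 0.0000 -1.0000
    outer loop
      vertex 5.3 19.7 0.0
      vertex 5.3 5.8 0.0
      vertex 0.0 0.0 0.0
    endloop
  endfacet
  facet normal 0.0000 0.0000 -1.0000
    outer loop
      vertex 0.0 19.7 0.0
      vertex 5.3 19.7 0.0
      vertex 0.0 0.0 0.0
    endloop
  endfacet
  facet normal 0.0000 0.0000 1.0000
    outer loop
      vertex 0.0 0.0 8.9
      vertex 14.7 0.0 8.9
      vertex 14.7 5.8 8.9
    endloop
  endfacet
  facet normal 0.0000 0.0000 1.0000
    outer loop
      vertex 0.0 0.0 8.9
      vertex 14.7 5.8 8.9
      vertex 5.3 5.8 8.9
    endloop
  endfacet
  facet normal 0.0000 0.0000 1.0000
    outer loop
      vertex 0.0 0.0 8.9
      vertex 5.3 5.8 8.9
      vertex 5.3 19.7 8.9
    endloop
  endfacet
  facet normal 0.0000 0.0000 1.0000
    outer loop
      vertex 0.0 0.0 8.9
      vertex 5.3 19.7 8.9
      vertex 0.0 19.7 8.9
    endloop
  endfacet
  facet normal 0.0000 -1.0000 0.0000
    outer loop
      vertex 0.0 0.0 0.0
      vertex 14.7 0.0 0.0
      vertex 14.7 0.0 8.9
    endloop
  endfacet
  facet normal 0.0000 -1.0000 0.0000
    outer loop
      vertex 0.0 0.0 0.0
      vertex 14.7 0.0 8.9
      vertex 0.0 0.0 8.9
    endloop
  endfacet
  facet normal 1.0000 0.0000 0.0000
    outer loop
      vertex 14.7 0.0 0.0
      vertex 14.7 5.8 0.0
      vertex 14.7 5.8 8.9
    endloop
  endfacet
  facet normal 1.0000 0.0000 0.0000
    outer loop
      vertex 14.7 0.0 0.0
      vertex 14.7 5.8 8.9
      vertex 14.7 0.0 8.9
    endloop
  endfacet
  facet normal 0.0000 1.0000 0.0000
    outer loop
      vertex 14.7 5.8 0.0
      vertex 5.3 5.8 0.0
      vertex 5.3 5.8 8.9
    endloop
  endfacet
  facet normal 0.0000 1.0000 0.0000
    outer loop
      vertex 14.7 5.8 0.0
      vertex 5.3 5.8 8.9
      vertex 14.7 5.8 8.9
    endloop
  endfacet
  facet normal 1.0000 0.0000 0.0000
    outer loop
      vertex 5.3 5.8 0.0
      vertex 5.3 19.7 0.0
      vertex 5.3 19.7 8.9
    endloop
  endfacet
  facet normal 1.0000 0.0000 0.0000
    outer loop
      vertex 5.3 5.8 0.0
      vertex 5.3 19.7 8.9
      vertex 5.3 5.8 8.9
    endloop
  endfacet
  facet normal 0.0000 1.0000 0.0000
    outer loop
      vertex 5.3 19.7 0.0
      vertex 0.0 19.7 0.0
      vertex 0.0 19.7 8.9
    endloop
  endfacet
  facet normal 0.0000 1.0000 0.0000
    outer loop
      vertex 5.3 19.7 0.0
      vertex 0.0 19.7 8.9
      vertex 5.3 19.7 8.9
    endloop
  endfacet
  facet normal -1.0000 0.0000 0.0000
    outer loop
      vertex 0.0 19.7 0.0
      vertex 0.0 0.0 0.0
      vertex 0.0 0.0 8.9
    endloop
  endfacet
  facet normal -1.0000 0.0000 0.0000
    outer loop
      vertex 0.0 19.7 0.0
      vertex 0.0 0.0 8.9
      vertex 0.0 19.7 8.9
    endloop
  endfacet
endsolid part

The G0 Z moves step by Δz≈2.2 mm. Every layer's G1 loop is the same polygon, so the solid is a straight extrusion of it from z=0 to z≈8.9. Closing with flat bottom and top caps and triangulating gives 20 facets — an L-shaped prism: outer 14.7 × 19.7 mm, arm thicknesses ≈ 5.8 mm (horizontal) and 5.3 mm (vertical), extruded 8.9 mm in z.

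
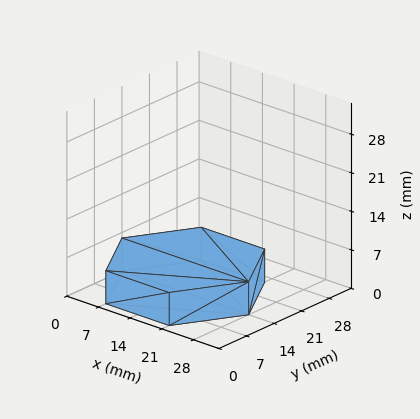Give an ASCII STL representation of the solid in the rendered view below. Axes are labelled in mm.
Reading the render: the shape is a regular 6-sided prism (a cylinder approximated with 6 flat sides), circumscribed radius ≈ 14 mm, height ≈ 6 mm (dimensions read to the nearest mm from the axis ticks). For the STL, each face is triangulated and given an outward normal.

solid part
  facet normal 0.0000 0.0000 -1.0000
    outer loop
      vertex 7.000 26.124 0.000
      vertex 21.000 26.124 0.000
      vertex 28.000 14.000 0.000
    endloop
  endfacet
  facet normal 0.0000 0.0000 -1.0000
    outer loop
      vertex 0.000 14.000 0.000
      vertex 7.000 26.124 0.000
      vertex 28.000 14.000 0.000
    endloop
  endfacet
  facet normal 0.0000 0.0000 -1.0000
    outer loop
      vertex 7.000 1.876 0.000
      vertex 0.000 14.000 0.000
      vertex 28.000 14.000 0.000
    endloop
  endfacet
  facet normal 0.0000 0.0000 -1.0000
    outer loop
      vertex 21.000 1.876 0.000
      vertex 7.000 1.876 0.000
      vertex 28.000 14.000 0.000
    endloop
  endfacet
  facet normal 0.0000 0.0000 1.0000
    outer loop
      vertex 28.000 14.000 6.000
      vertex 21.000 26.124 6.000
      vertex 7.000 26.124 6.000
    endloop
  endfacet
  facet normal 0.0000 0.0000 1.0000
    outer loop
      vertex 28.000 14.000 6.000
      vertex 7.000 26.124 6.000
      vertex 0.000 14.000 6.000
    endloop
  endfacet
  facet normal 0.0000 0.0000 1.0000
    outer loop
      vertex 28.000 14.000 6.000
      vertex 0.000 14.000 6.000
      vertex 7.000 1.876 6.000
    endloop
  endfacet
  facet normal 0.0000 0.0000 1.0000
    outer loop
      vertex 28.000 14.000 6.000
      vertex 7.000 1.876 6.000
      vertex 21.000 1.876 6.000
    endloop
  endfacet
  facet normal 0.8660 0.5000 0.0000
    outer loop
      vertex 28.000 14.000 0.000
      vertex 21.000 26.124 0.000
      vertex 21.000 26.124 6.000
    endloop
  endfacet
  facet normal 0.8660 0.5000 0.0000
    outer loop
      vertex 28.000 14.000 0.000
      vertex 21.000 26.124 6.000
      vertex 28.000 14.000 6.000
    endloop
  endfacet
  facet normal 0.0000 1.0000 0.0000
    outer loop
      vertex 21.000 26.124 0.000
      vertex 7.000 26.124 0.000
      vertex 7.000 26.124 6.000
    endloop
  endfacet
  facet normal 0.0000 1.0000 0.0000
    outer loop
      vertex 21.000 26.124 0.000
      vertex 7.000 26.124 6.000
      vertex 21.000 26.124 6.000
    endloop
  endfacet
  facet normal -0.8660 0.5000 0.0000
    outer loop
      vertex 7.000 26.124 0.000
      vertex 0.000 14.000 0.000
      vertex 0.000 14.000 6.000
    endloop
  endfacet
  facet normal -0.8660 0.5000 0.0000
    outer loop
      vertex 7.000 26.124 0.000
      vertex 0.000 14.000 6.000
      vertex 7.000 26.124 6.000
    endloop
  endfacet
  facet normal -0.8660 -0.5000 0.0000
    outer loop
      vertex 0.000 14.000 0.000
      vertex 7.000 1.876 0.000
      vertex 7.000 1.876 6.000
    endloop
  endfacet
  facet normal -0.8660 -0.5000 0.0000
    outer loop
      vertex 0.000 14.000 0.000
      vertex 7.000 1.876 6.000
      vertex 0.000 14.000 6.000
    endloop
  endfacet
  facet normal 0.0000 -1.0000 0.0000
    outer loop
      vertex 7.000 1.876 0.000
      vertex 21.000 1.876 0.000
      vertex 21.000 1.876 6.000
    endloop
  endfacet
  facet normal 0.0000 -1.0000 0.0000
    outer loop
      vertex 7.000 1.876 0.000
      vertex 21.000 1.876 6.000
      vertex 7.000 1.876 6.000
    endloop
  endfacet
  facet normal 0.8660 -0.5000 0.0000
    outer loop
      vertex 21.000 1.876 0.000
      vertex 28.000 14.000 0.000
      vertex 28.000 14.000 6.000
    endloop
  endfacet
  facet normal 0.8660 -0.5000 0.0000
    outer loop
      vertex 21.000 1.876 0.000
      vertex 28.000 14.000 6.000
      vertex 21.000 1.876 6.000
    endloop
  endfacet
endsolid part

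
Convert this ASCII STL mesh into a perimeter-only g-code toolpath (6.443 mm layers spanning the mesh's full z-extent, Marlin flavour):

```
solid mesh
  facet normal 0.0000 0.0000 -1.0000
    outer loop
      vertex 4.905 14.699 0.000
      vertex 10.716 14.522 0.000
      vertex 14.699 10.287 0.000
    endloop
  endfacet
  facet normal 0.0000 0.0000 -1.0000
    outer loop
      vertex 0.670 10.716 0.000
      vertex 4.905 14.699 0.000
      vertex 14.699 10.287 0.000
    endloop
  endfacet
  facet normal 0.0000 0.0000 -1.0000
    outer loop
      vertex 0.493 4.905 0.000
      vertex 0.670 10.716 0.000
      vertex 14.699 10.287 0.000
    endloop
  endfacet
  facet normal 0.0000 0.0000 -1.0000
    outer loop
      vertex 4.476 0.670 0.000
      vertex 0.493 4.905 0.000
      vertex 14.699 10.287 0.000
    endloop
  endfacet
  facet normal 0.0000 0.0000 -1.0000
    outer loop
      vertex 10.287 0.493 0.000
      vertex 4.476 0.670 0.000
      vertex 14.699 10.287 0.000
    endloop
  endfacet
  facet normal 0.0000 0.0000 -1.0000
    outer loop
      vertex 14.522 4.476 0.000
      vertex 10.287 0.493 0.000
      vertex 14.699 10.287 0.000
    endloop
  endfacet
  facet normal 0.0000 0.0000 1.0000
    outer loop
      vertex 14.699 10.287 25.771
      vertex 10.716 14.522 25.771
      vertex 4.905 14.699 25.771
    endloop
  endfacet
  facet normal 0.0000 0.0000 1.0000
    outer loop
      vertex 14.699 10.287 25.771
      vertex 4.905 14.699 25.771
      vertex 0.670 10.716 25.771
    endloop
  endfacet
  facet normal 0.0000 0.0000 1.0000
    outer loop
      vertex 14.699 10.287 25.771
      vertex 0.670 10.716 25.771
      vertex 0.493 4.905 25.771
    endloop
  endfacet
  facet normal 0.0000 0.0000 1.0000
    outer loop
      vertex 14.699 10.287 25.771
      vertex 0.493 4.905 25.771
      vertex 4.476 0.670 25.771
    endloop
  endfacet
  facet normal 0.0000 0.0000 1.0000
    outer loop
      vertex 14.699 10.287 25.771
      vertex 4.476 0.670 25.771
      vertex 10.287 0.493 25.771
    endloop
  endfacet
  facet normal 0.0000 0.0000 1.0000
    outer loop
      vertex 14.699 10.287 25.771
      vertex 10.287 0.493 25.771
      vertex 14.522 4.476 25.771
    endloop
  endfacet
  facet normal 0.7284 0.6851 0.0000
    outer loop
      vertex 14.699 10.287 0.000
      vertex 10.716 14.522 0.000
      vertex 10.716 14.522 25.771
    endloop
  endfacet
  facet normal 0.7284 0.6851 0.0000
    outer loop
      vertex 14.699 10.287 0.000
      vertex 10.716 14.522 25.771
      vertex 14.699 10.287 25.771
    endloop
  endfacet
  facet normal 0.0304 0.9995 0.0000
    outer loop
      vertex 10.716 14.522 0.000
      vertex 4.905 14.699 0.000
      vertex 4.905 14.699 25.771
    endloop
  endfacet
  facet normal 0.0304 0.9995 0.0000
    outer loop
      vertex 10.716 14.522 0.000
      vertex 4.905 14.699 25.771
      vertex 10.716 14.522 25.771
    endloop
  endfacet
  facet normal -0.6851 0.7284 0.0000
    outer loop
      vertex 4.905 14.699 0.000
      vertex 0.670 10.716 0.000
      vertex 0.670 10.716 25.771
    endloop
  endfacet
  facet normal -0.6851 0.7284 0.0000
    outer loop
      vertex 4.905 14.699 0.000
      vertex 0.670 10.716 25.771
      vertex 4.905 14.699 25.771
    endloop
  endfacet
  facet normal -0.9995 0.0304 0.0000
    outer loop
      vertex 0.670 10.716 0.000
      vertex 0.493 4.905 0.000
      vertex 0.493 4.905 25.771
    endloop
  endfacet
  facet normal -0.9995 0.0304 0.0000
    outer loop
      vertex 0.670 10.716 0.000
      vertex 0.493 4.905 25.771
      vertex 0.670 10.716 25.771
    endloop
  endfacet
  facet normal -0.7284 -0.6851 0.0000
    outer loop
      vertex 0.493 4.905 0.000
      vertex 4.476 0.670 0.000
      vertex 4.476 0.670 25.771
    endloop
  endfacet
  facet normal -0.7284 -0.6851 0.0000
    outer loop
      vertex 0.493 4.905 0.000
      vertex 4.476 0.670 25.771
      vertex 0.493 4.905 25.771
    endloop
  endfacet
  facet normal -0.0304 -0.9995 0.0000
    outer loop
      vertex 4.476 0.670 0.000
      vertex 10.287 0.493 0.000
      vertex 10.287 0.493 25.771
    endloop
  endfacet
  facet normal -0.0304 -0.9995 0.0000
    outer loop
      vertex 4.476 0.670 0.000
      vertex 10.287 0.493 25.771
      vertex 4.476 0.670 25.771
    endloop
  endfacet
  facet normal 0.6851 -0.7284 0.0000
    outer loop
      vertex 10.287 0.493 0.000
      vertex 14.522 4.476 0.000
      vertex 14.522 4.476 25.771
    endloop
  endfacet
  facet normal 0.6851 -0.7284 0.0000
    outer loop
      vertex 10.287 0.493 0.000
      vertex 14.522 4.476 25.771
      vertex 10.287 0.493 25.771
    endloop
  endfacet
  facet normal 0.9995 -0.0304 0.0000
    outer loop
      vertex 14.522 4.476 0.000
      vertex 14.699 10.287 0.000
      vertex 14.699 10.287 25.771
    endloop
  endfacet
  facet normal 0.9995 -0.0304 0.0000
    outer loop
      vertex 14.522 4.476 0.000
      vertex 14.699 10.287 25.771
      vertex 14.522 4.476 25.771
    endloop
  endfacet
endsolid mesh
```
; perimeter-only toolpath
G21 ; units = mm
G90 ; absolute positioning
G28 ; home
; layer 1
G0 Z6.443
G0 X14.699 Y10.287
G1 X10.716 Y14.522
G1 X4.905 Y14.699
G1 X0.670 Y10.716
G1 X0.493 Y4.905
G1 X4.476 Y0.670
G1 X10.287 Y0.493
G1 X14.522 Y4.476
G1 X14.699 Y10.287
; layer 2
G0 Z12.886
G0 X14.699 Y10.287
G1 X10.716 Y14.522
G1 X4.905 Y14.699
G1 X0.670 Y10.716
G1 X0.493 Y4.905
G1 X4.476 Y0.670
G1 X10.287 Y0.493
G1 X14.522 Y4.476
G1 X14.699 Y10.287
; layer 3
G0 Z19.328
G0 X14.699 Y10.287
G1 X10.716 Y14.522
G1 X4.905 Y14.699
G1 X0.670 Y10.716
G1 X0.493 Y4.905
G1 X4.476 Y0.670
G1 X10.287 Y0.493
G1 X14.522 Y4.476
G1 X14.699 Y10.287
; layer 4
G0 Z25.771
G0 X14.699 Y10.287
G1 X10.716 Y14.522
G1 X4.905 Y14.699
G1 X0.670 Y10.716
G1 X0.493 Y4.905
G1 X4.476 Y0.670
G1 X10.287 Y0.493
G1 X14.522 Y4.476
G1 X14.699 Y10.287
M2 ; end

The solid is a regular 8-sided prism (a cylinder approximated with 8 flat sides), circumscribed radius ≈ 7.6 mm, height ≈ 25.8 mm. Slicing at Δz = 6.443 mm — 4 equal slices spanning the solid's height, so layer i sits at z = i·h/4 — gives 4 non-empty perimeters. Each is a 8-segment closed polygon; G0 lifts to the layer z and rapids to the start vertex, then G1 traces the edges.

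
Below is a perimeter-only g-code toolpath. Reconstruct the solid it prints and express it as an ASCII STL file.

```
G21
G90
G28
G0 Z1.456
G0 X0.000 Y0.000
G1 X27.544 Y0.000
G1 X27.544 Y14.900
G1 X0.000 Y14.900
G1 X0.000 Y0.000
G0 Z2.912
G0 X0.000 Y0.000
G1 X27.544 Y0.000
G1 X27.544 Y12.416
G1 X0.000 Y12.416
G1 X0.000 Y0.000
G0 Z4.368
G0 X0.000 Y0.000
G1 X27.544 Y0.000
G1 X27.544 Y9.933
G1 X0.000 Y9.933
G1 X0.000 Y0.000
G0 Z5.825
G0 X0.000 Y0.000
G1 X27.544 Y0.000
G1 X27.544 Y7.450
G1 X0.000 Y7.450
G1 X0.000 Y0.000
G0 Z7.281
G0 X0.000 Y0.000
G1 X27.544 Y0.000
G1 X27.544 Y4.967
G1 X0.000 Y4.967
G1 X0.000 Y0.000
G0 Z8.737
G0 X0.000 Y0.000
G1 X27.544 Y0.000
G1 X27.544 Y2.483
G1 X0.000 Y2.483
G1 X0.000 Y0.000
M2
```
solid part
  facet normal 0.0000 0.0000 -1.0000
    outer loop
      vertex 27.544 17.383 0.000
      vertex 27.544 0.000 0.000
      vertex 0.000 0.000 0.000
    endloop
  endfacet
  facet normal 0.0000 0.0000 -1.0000
    outer loop
      vertex 0.000 17.383 0.000
      vertex 27.544 17.383 0.000
      vertex 0.000 0.000 0.000
    endloop
  endfacet
  facet normal 0.0000 -1.0000 0.0000
    outer loop
      vertex 0.000 0.000 0.000
      vertex 27.544 0.000 0.000
      vertex 27.544 0.000 10.193
    endloop
  endfacet
  facet normal 0.0000 -1.0000 0.0000
    outer loop
      vertex 0.000 0.000 0.000
      vertex 27.544 0.000 10.193
      vertex 0.000 0.000 10.193
    endloop
  endfacet
  facet normal 0.0000 0.5058 0.8626
    outer loop
      vertex 0.000 0.000 10.193
      vertex 27.544 0.000 10.193
      vertex 27.544 17.383 0.000
    endloop
  endfacet
  facet normal 0.0000 0.5058 0.8626
    outer loop
      vertex 0.000 0.000 10.193
      vertex 27.544 17.383 0.000
      vertex 0.000 17.383 0.000
    endloop
  endfacet
  facet normal -1.0000 0.0000 0.0000
    outer loop
      vertex 0.000 0.000 10.193
      vertex 0.000 17.383 0.000
      vertex 0.000 0.000 0.000
    endloop
  endfacet
  facet normal 1.0000 0.0000 0.0000
    outer loop
      vertex 27.544 0.000 0.000
      vertex 27.544 17.383 0.000
      vertex 27.544 0.000 10.193
    endloop
  endfacet
endsolid part

The G0 Z moves step by Δz≈1.456 mm. The G1 loops shrink linearly with z, so the solid tapers from its base footprint up to z≈10.2. Closing with a flat bottom cap and the tapered top and triangulating gives 8 facets — a wedge (ramp): 27.5 × 17.4 mm base, rising to 10.2 mm along the y=0 edge and sloping linearly to z=0 at y=17.4.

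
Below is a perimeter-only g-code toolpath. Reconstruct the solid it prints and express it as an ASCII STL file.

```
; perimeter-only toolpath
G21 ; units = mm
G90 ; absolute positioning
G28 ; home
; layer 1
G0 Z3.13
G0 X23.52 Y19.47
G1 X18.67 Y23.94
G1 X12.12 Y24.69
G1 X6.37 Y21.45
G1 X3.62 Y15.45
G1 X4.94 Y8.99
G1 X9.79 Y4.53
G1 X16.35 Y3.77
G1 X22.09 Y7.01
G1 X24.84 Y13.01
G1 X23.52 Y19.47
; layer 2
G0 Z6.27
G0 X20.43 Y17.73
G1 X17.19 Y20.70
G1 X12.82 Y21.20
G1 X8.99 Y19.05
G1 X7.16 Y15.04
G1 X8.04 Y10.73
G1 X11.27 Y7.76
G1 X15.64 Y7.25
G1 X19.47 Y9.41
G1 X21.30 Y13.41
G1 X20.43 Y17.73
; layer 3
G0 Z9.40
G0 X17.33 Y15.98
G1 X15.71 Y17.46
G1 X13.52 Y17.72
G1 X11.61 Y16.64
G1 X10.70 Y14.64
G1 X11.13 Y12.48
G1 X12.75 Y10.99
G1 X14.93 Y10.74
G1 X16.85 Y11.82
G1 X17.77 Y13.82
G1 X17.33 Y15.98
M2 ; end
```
solid part
  facet normal 0.0000 0.0000 -1.0000
    outer loop
      vertex 11.41 28.18 0.00
      vertex 20.15 27.17 0.00
      vertex 26.62 21.22 0.00
    endloop
  endfacet
  facet normal 0.0000 0.0000 -1.0000
    outer loop
      vertex 3.75 23.86 0.00
      vertex 11.41 28.18 0.00
      vertex 26.62 21.22 0.00
    endloop
  endfacet
  facet normal 0.0000 0.0000 -1.0000
    outer loop
      vertex 0.09 15.86 0.00
      vertex 3.75 23.86 0.00
      vertex 26.62 21.22 0.00
    endloop
  endfacet
  facet normal 0.0000 0.0000 -1.0000
    outer loop
      vertex 1.84 7.24 0.00
      vertex 0.09 15.86 0.00
      vertex 26.62 21.22 0.00
    endloop
  endfacet
  facet normal 0.0000 0.0000 -1.0000
    outer loop
      vertex 8.31 1.29 0.00
      vertex 1.84 7.24 0.00
      vertex 26.62 21.22 0.00
    endloop
  endfacet
  facet normal 0.0000 0.0000 -1.0000
    outer loop
      vertex 17.05 0.28 0.00
      vertex 8.31 1.29 0.00
      vertex 26.62 21.22 0.00
    endloop
  endfacet
  facet normal 0.0000 0.0000 -1.0000
    outer loop
      vertex 24.71 4.60 0.00
      vertex 17.05 0.28 0.00
      vertex 26.62 21.22 0.00
    endloop
  endfacet
  facet normal 0.0000 0.0000 -1.0000
    outer loop
      vertex 28.37 12.60 0.00
      vertex 24.71 4.60 0.00
      vertex 26.62 21.22 0.00
    endloop
  endfacet
  facet normal 0.4601 0.5003 0.7335
    outer loop
      vertex 26.62 21.22 0.00
      vertex 20.15 27.17 0.00
      vertex 14.23 14.23 12.54
    endloop
  endfacet
  facet normal 0.0780 0.6752 0.7335
    outer loop
      vertex 20.15 27.17 0.00
      vertex 11.41 28.18 0.00
      vertex 14.23 14.23 12.54
    endloop
  endfacet
  facet normal -0.3338 0.5920 0.7336
    outer loop
      vertex 11.41 28.18 0.00
      vertex 3.75 23.86 0.00
      vertex 14.23 14.23 12.54
    endloop
  endfacet
  facet normal -0.6180 0.2827 0.7336
    outer loop
      vertex 3.75 23.86 0.00
      vertex 0.09 15.86 0.00
      vertex 14.23 14.23 12.54
    endloop
  endfacet
  facet normal -0.6661 -0.1352 0.7335
    outer loop
      vertex 0.09 15.86 0.00
      vertex 1.84 7.24 0.00
      vertex 14.23 14.23 12.54
    endloop
  endfacet
  facet normal -0.4601 -0.5003 0.7335
    outer loop
      vertex 1.84 7.24 0.00
      vertex 8.31 1.29 0.00
      vertex 14.23 14.23 12.54
    endloop
  endfacet
  facet normal -0.0780 -0.6752 0.7335
    outer loop
      vertex 8.31 1.29 0.00
      vertex 17.05 0.28 0.00
      vertex 14.23 14.23 12.54
    endloop
  endfacet
  facet normal 0.3338 -0.5920 0.7336
    outer loop
      vertex 17.05 0.28 0.00
      vertex 24.71 4.60 0.00
      vertex 14.23 14.23 12.54
    endloop
  endfacet
  facet normal 0.6180 -0.2827 0.7336
    outer loop
      vertex 24.71 4.60 0.00
      vertex 28.37 12.60 0.00
      vertex 14.23 14.23 12.54
    endloop
  endfacet
  facet normal 0.6661 0.1352 0.7335
    outer loop
      vertex 28.37 12.60 0.00
      vertex 26.62 21.22 0.00
      vertex 14.23 14.23 12.54
    endloop
  endfacet
endsolid part

The G0 Z moves step by Δz≈3.13 mm. The G1 loops shrink linearly with z, so the solid tapers from its base footprint up to z≈12.5. Closing with a flat bottom cap and the tapered top and triangulating gives 18 facets — a regular 10-sided pyramid, base circumscribed radius ≈ 14.2 mm, apex at z ≈ 12.5 mm.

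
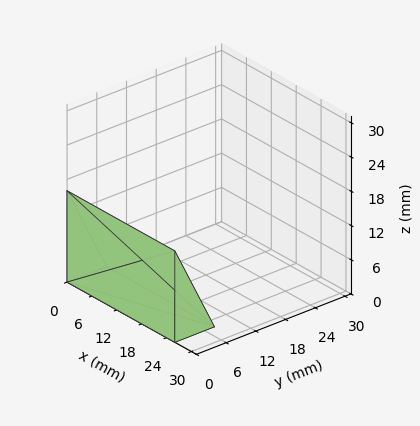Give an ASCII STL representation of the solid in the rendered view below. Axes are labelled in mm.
Reading the render: the shape is a wedge (ramp): 26 × 8 mm base, rising to 16 mm along the y=0 edge and sloping linearly to z=0 at y=8 (dimensions read to the nearest mm from the axis ticks). For the STL, each face is triangulated and given an outward normal.

solid part
  facet normal 0.0000 0.0000 -1.0000
    outer loop
      vertex 26.0 8.0 0.0
      vertex 26.0 0.0 0.0
      vertex 0.0 0.0 0.0
    endloop
  endfacet
  facet normal 0.0000 0.0000 -1.0000
    outer loop
      vertex 0.0 8.0 0.0
      vertex 26.0 8.0 0.0
      vertex 0.0 0.0 0.0
    endloop
  endfacet
  facet normal 0.0000 -1.0000 0.0000
    outer loop
      vertex 0.0 0.0 0.0
      vertex 26.0 0.0 0.0
      vertex 26.0 0.0 16.0
    endloop
  endfacet
  facet normal 0.0000 -1.0000 0.0000
    outer loop
      vertex 0.0 0.0 0.0
      vertex 26.0 0.0 16.0
      vertex 0.0 0.0 16.0
    endloop
  endfacet
  facet normal 0.0000 0.8944 0.4472
    outer loop
      vertex 0.0 0.0 16.0
      vertex 26.0 0.0 16.0
      vertex 26.0 8.0 0.0
    endloop
  endfacet
  facet normal 0.0000 0.8944 0.4472
    outer loop
      vertex 0.0 0.0 16.0
      vertex 26.0 8.0 0.0
      vertex 0.0 8.0 0.0
    endloop
  endfacet
  facet normal -1.0000 0.0000 0.0000
    outer loop
      vertex 0.0 0.0 16.0
      vertex 0.0 8.0 0.0
      vertex 0.0 0.0 0.0
    endloop
  endfacet
  facet normal 1.0000 0.0000 0.0000
    outer loop
      vertex 26.0 0.0 0.0
      vertex 26.0 8.0 0.0
      vertex 26.0 0.0 16.0
    endloop
  endfacet
endsolid part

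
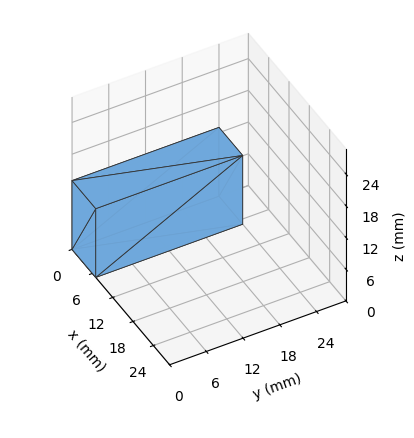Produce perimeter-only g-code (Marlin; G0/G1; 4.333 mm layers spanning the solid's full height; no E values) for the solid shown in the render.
Reading the render: the shape is a rectangular box, roughly 7 × 24 mm footprint and 13 mm tall (dimensions read to the nearest mm from the axis ticks). For the g-code, the solid's height is divided into equal slices at the stated Δz and each level perimeter traced with G1 moves after a G0 lift.

; perimeter-only toolpath
G21 ; units = mm
G90 ; absolute positioning
G28 ; home
; layer 1
G0 Z4.333
G0 X0.000 Y0.000
G1 X7.000 Y0.000
G1 X7.000 Y24.000
G1 X0.000 Y24.000
G1 X0.000 Y0.000
; layer 2
G0 Z8.667
G0 X0.000 Y0.000
G1 X7.000 Y0.000
G1 X7.000 Y24.000
G1 X0.000 Y24.000
G1 X0.000 Y0.000
; layer 3
G0 Z13.000
G0 X0.000 Y0.000
G1 X7.000 Y0.000
G1 X7.000 Y24.000
G1 X0.000 Y24.000
G1 X0.000 Y0.000
M2 ; end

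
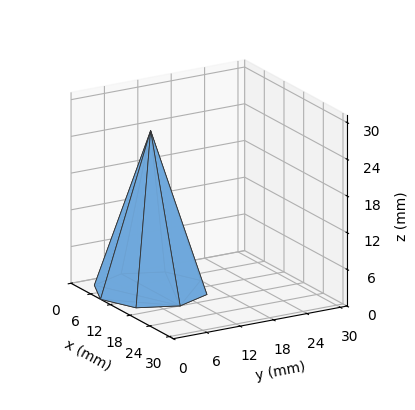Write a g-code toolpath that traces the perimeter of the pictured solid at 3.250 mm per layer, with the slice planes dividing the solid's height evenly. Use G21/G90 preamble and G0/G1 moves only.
Reading the render: the shape is a regular 8-sided pyramid, base circumscribed radius ≈ 9 mm, apex at z ≈ 26 mm (dimensions read to the nearest mm from the axis ticks). For the g-code, the solid's height is divided into equal slices at the stated Δz and each level perimeter traced with G1 moves after a G0 lift.

; perimeter-only toolpath
G21 ; units = mm
G90 ; absolute positioning
G28 ; home
; layer 1
G0 Z3.250
G0 X16.875 Y9.000
G1 X14.569 Y14.569
G1 X9.000 Y16.875
G1 X3.432 Y14.569
G1 X1.125 Y9.000
G1 X3.432 Y3.432
G1 X9.000 Y1.125
G1 X14.569 Y3.432
G1 X16.875 Y9.000
; layer 2
G0 Z6.500
G0 X15.750 Y9.000
G1 X13.773 Y13.773
G1 X9.000 Y15.750
G1 X4.227 Y13.773
G1 X2.250 Y9.000
G1 X4.227 Y4.227
G1 X9.000 Y2.250
G1 X13.773 Y4.227
G1 X15.750 Y9.000
; layer 3
G0 Z9.750
G0 X14.625 Y9.000
G1 X12.978 Y12.978
G1 X9.000 Y14.625
G1 X5.022 Y12.978
G1 X3.375 Y9.000
G1 X5.022 Y5.022
G1 X9.000 Y3.375
G1 X12.978 Y5.022
G1 X14.625 Y9.000
; layer 4
G0 Z13.000
G0 X13.500 Y9.000
G1 X12.182 Y12.182
G1 X9.000 Y13.500
G1 X5.818 Y12.182
G1 X4.500 Y9.000
G1 X5.818 Y5.818
G1 X9.000 Y4.500
G1 X12.182 Y5.818
G1 X13.500 Y9.000
; layer 5
G0 Z16.250
G0 X12.375 Y9.000
G1 X11.386 Y11.386
G1 X9.000 Y12.375
G1 X6.614 Y11.386
G1 X5.625 Y9.000
G1 X6.614 Y6.614
G1 X9.000 Y5.625
G1 X11.386 Y6.614
G1 X12.375 Y9.000
; layer 6
G0 Z19.500
G0 X11.250 Y9.000
G1 X10.591 Y10.591
G1 X9.000 Y11.250
G1 X7.409 Y10.591
G1 X6.750 Y9.000
G1 X7.409 Y7.409
G1 X9.000 Y6.750
G1 X10.591 Y7.409
G1 X11.250 Y9.000
; layer 7
G0 Z22.750
G0 X10.125 Y9.000
G1 X9.796 Y9.796
G1 X9.000 Y10.125
G1 X8.204 Y9.796
G1 X7.875 Y9.000
G1 X8.204 Y8.204
G1 X9.000 Y7.875
G1 X9.796 Y8.204
G1 X10.125 Y9.000
M2 ; end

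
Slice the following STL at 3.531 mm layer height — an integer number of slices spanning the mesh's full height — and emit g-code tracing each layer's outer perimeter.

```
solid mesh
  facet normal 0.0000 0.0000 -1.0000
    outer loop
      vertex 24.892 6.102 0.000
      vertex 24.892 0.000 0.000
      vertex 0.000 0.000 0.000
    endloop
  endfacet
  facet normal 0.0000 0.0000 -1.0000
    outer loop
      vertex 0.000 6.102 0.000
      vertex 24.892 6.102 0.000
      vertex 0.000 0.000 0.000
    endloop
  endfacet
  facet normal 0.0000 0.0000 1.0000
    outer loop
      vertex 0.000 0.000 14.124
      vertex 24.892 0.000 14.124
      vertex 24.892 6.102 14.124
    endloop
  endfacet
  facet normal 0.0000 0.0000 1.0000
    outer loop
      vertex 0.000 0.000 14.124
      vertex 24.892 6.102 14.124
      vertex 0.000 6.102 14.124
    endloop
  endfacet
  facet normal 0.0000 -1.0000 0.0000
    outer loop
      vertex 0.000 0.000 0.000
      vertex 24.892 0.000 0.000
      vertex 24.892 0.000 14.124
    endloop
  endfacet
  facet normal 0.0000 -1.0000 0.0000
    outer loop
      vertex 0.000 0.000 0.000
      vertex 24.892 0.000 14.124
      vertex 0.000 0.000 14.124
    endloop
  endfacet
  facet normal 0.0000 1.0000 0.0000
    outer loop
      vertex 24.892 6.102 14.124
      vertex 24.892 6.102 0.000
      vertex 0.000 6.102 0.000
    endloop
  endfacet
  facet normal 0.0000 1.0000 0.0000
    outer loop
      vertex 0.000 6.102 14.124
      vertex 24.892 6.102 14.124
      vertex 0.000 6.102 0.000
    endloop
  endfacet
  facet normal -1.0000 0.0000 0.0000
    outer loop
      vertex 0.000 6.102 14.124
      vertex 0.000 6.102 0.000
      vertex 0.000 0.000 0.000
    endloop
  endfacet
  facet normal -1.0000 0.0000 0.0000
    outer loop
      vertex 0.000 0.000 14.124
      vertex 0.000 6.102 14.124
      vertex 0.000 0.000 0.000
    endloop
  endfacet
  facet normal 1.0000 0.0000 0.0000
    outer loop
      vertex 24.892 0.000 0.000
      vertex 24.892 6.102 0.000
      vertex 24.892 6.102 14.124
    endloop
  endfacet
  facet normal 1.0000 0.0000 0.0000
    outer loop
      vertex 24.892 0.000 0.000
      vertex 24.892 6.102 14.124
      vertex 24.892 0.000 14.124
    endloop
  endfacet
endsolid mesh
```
; perimeter-only toolpath
G21 ; units = mm
G90 ; absolute positioning
G28 ; home
; layer 1
G0 Z3.531
G0 X0.000 Y0.000
G1 X24.892 Y0.000
G1 X24.892 Y6.102
G1 X0.000 Y6.102
G1 X0.000 Y0.000
; layer 2
G0 Z7.062
G0 X0.000 Y0.000
G1 X24.892 Y0.000
G1 X24.892 Y6.102
G1 X0.000 Y6.102
G1 X0.000 Y0.000
; layer 3
G0 Z10.593
G0 X0.000 Y0.000
G1 X24.892 Y0.000
G1 X24.892 Y6.102
G1 X0.000 Y6.102
G1 X0.000 Y0.000
; layer 4
G0 Z14.124
G0 X0.000 Y0.000
G1 X24.892 Y0.000
G1 X24.892 Y6.102
G1 X0.000 Y6.102
G1 X0.000 Y0.000
M2 ; end

The solid is a rectangular box, roughly 24.9 × 6.1 mm footprint and 14.1 mm tall. Slicing at Δz = 3.531 mm — 4 equal slices spanning the solid's height, so layer i sits at z = i·h/4 — gives 4 non-empty perimeters. Each is a 4-segment closed polygon; G0 lifts to the layer z and rapids to the start vertex, then G1 traces the edges.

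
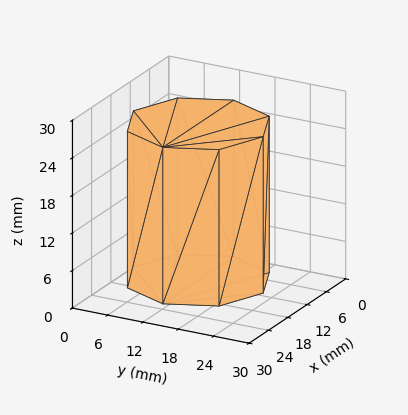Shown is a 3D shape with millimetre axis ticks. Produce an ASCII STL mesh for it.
Reading the render: the shape is a regular 8-sided prism (a cylinder approximated with 8 flat sides), circumscribed radius ≈ 11 mm, height ≈ 25 mm (dimensions read to the nearest mm from the axis ticks). For the STL, each face is triangulated and given an outward normal.

solid part
  facet normal 0.0000 0.0000 -1.0000
    outer loop
      vertex 11.00 22.00 0.00
      vertex 18.78 18.78 0.00
      vertex 22.00 11.00 0.00
    endloop
  endfacet
  facet normal 0.0000 0.0000 -1.0000
    outer loop
      vertex 3.22 18.78 0.00
      vertex 11.00 22.00 0.00
      vertex 22.00 11.00 0.00
    endloop
  endfacet
  facet normal 0.0000 0.0000 -1.0000
    outer loop
      vertex 0.00 11.00 0.00
      vertex 3.22 18.78 0.00
      vertex 22.00 11.00 0.00
    endloop
  endfacet
  facet normal 0.0000 0.0000 -1.0000
    outer loop
      vertex 3.22 3.22 0.00
      vertex 0.00 11.00 0.00
      vertex 22.00 11.00 0.00
    endloop
  endfacet
  facet normal 0.0000 0.0000 -1.0000
    outer loop
      vertex 11.00 0.00 0.00
      vertex 3.22 3.22 0.00
      vertex 22.00 11.00 0.00
    endloop
  endfacet
  facet normal 0.0000 0.0000 -1.0000
    outer loop
      vertex 18.78 3.22 0.00
      vertex 11.00 0.00 0.00
      vertex 22.00 11.00 0.00
    endloop
  endfacet
  facet normal 0.0000 0.0000 1.0000
    outer loop
      vertex 22.00 11.00 25.00
      vertex 18.78 18.78 25.00
      vertex 11.00 22.00 25.00
    endloop
  endfacet
  facet normal 0.0000 0.0000 1.0000
    outer loop
      vertex 22.00 11.00 25.00
      vertex 11.00 22.00 25.00
      vertex 3.22 18.78 25.00
    endloop
  endfacet
  facet normal 0.0000 0.0000 1.0000
    outer loop
      vertex 22.00 11.00 25.00
      vertex 3.22 18.78 25.00
      vertex 0.00 11.00 25.00
    endloop
  endfacet
  facet normal 0.0000 0.0000 1.0000
    outer loop
      vertex 22.00 11.00 25.00
      vertex 0.00 11.00 25.00
      vertex 3.22 3.22 25.00
    endloop
  endfacet
  facet normal 0.0000 0.0000 1.0000
    outer loop
      vertex 22.00 11.00 25.00
      vertex 3.22 3.22 25.00
      vertex 11.00 0.00 25.00
    endloop
  endfacet
  facet normal 0.0000 0.0000 1.0000
    outer loop
      vertex 22.00 11.00 25.00
      vertex 11.00 0.00 25.00
      vertex 18.78 3.22 25.00
    endloop
  endfacet
  facet normal 0.9240 0.3824 0.0000
    outer loop
      vertex 22.00 11.00 0.00
      vertex 18.78 18.78 0.00
      vertex 18.78 18.78 25.00
    endloop
  endfacet
  facet normal 0.9240 0.3824 0.0000
    outer loop
      vertex 22.00 11.00 0.00
      vertex 18.78 18.78 25.00
      vertex 22.00 11.00 25.00
    endloop
  endfacet
  facet normal 0.3824 0.9240 0.0000
    outer loop
      vertex 18.78 18.78 0.00
      vertex 11.00 22.00 0.00
      vertex 11.00 22.00 25.00
    endloop
  endfacet
  facet normal 0.3824 0.9240 0.0000
    outer loop
      vertex 18.78 18.78 0.00
      vertex 11.00 22.00 25.00
      vertex 18.78 18.78 25.00
    endloop
  endfacet
  facet normal -0.3824 0.9240 0.0000
    outer loop
      vertex 11.00 22.00 0.00
      vertex 3.22 18.78 0.00
      vertex 3.22 18.78 25.00
    endloop
  endfacet
  facet normal -0.3824 0.9240 0.0000
    outer loop
      vertex 11.00 22.00 0.00
      vertex 3.22 18.78 25.00
      vertex 11.00 22.00 25.00
    endloop
  endfacet
  facet normal -0.9240 0.3824 0.0000
    outer loop
      vertex 3.22 18.78 0.00
      vertex 0.00 11.00 0.00
      vertex 0.00 11.00 25.00
    endloop
  endfacet
  facet normal -0.9240 0.3824 0.0000
    outer loop
      vertex 3.22 18.78 0.00
      vertex 0.00 11.00 25.00
      vertex 3.22 18.78 25.00
    endloop
  endfacet
  facet normal -0.9240 -0.3824 0.0000
    outer loop
      vertex 0.00 11.00 0.00
      vertex 3.22 3.22 0.00
      vertex 3.22 3.22 25.00
    endloop
  endfacet
  facet normal -0.9240 -0.3824 0.0000
    outer loop
      vertex 0.00 11.00 0.00
      vertex 3.22 3.22 25.00
      vertex 0.00 11.00 25.00
    endloop
  endfacet
  facet normal -0.3824 -0.9240 0.0000
    outer loop
      vertex 3.22 3.22 0.00
      vertex 11.00 0.00 0.00
      vertex 11.00 0.00 25.00
    endloop
  endfacet
  facet normal -0.3824 -0.9240 0.0000
    outer loop
      vertex 3.22 3.22 0.00
      vertex 11.00 0.00 25.00
      vertex 3.22 3.22 25.00
    endloop
  endfacet
  facet normal 0.3824 -0.9240 0.0000
    outer loop
      vertex 11.00 0.00 0.00
      vertex 18.78 3.22 0.00
      vertex 18.78 3.22 25.00
    endloop
  endfacet
  facet normal 0.3824 -0.9240 0.0000
    outer loop
      vertex 11.00 0.00 0.00
      vertex 18.78 3.22 25.00
      vertex 11.00 0.00 25.00
    endloop
  endfacet
  facet normal 0.9240 -0.3824 0.0000
    outer loop
      vertex 18.78 3.22 0.00
      vertex 22.00 11.00 0.00
      vertex 22.00 11.00 25.00
    endloop
  endfacet
  facet normal 0.9240 -0.3824 0.0000
    outer loop
      vertex 18.78 3.22 0.00
      vertex 22.00 11.00 25.00
      vertex 18.78 3.22 25.00
    endloop
  endfacet
endsolid part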